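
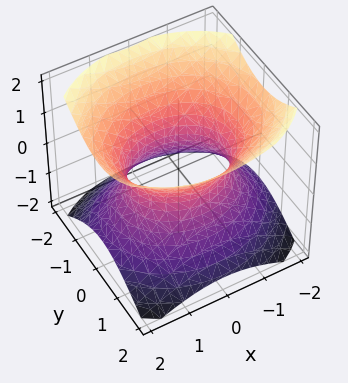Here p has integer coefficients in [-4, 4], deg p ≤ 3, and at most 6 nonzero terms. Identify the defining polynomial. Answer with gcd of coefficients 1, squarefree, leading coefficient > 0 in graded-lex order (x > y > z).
(a) deg p = 2.
(b) Symmetries: it's symmetric under z → −z, forcing even powers of z; it's symmetric under x → −x, forcing even powers of x; mirror symmetry y ↦ −y ⇒ only even powers of y.
(c) Checking where it meets the axes: no z-intercept at any integer in the box; among the integer gridlines, it crosses the y-axis at y ∈ {-1, 1}.
(d) Matching integer coefficients to the picture gives p.

2*x^2 + 3*y^2 - 3*z^2 - 3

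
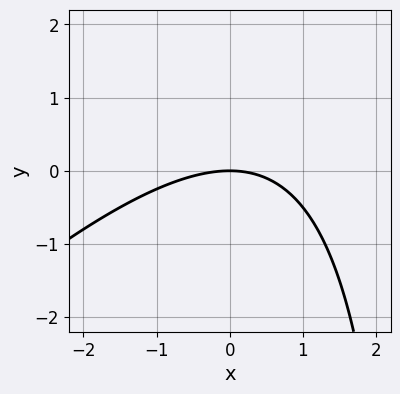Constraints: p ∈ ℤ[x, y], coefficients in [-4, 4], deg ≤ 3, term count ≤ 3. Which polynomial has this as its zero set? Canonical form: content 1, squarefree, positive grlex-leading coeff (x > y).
x^2 - x*y + 3*y

deg p = 2. No degree-1 curve has this shape.
Reading off the gridlines: one x-axis crossing is at x = 0; it meets the y-axis at y = 0 (among the integer gridlines).
Solving for integer coefficients yields p as stated.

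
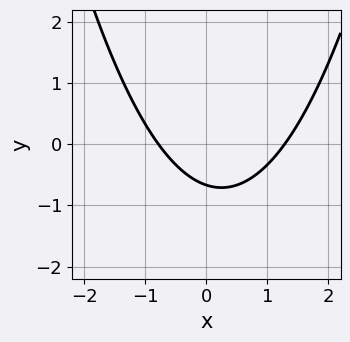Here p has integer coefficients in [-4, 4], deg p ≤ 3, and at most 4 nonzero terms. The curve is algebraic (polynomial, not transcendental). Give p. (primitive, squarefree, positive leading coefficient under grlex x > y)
1. The degree is 2 — no degree-1 curve has this shape.
2. Putting this together gives p.

2*x^2 - x - 3*y - 2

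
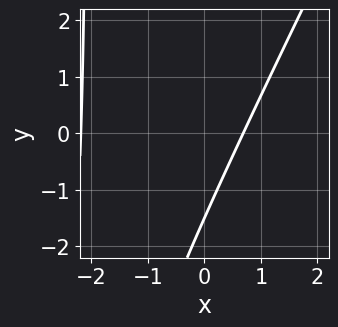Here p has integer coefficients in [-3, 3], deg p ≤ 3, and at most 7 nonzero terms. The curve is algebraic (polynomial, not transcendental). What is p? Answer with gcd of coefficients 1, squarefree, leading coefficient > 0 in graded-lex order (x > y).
2*x^2 - x*y + 3*x - 2*y - 3

The degree is 2 — no degree-1 curve has this shape.
Solving for integer coefficients yields p as stated.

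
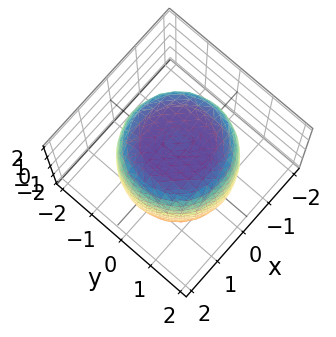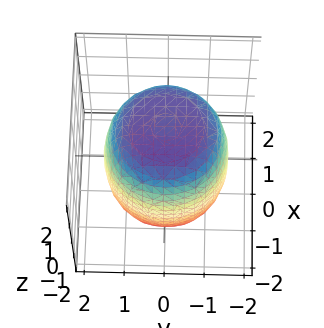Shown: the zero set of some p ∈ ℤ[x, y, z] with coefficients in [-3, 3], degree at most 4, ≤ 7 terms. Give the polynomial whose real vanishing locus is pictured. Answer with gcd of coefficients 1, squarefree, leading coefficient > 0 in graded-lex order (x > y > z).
x^4 + 2*x^2*y^2 + y^4 - x^2 - y^2 + z^2 - 3

(a) deg p = 4. No degree-3 surface has this shape.
(b) By symmetry, the surface is invariant under rotation about z: p = q(x² + y², z).
(c) Against the integer gridlines: a circular section at z = -1 has radius between 1 and 2.
(d) Together with the visible shape, these determine p as stated.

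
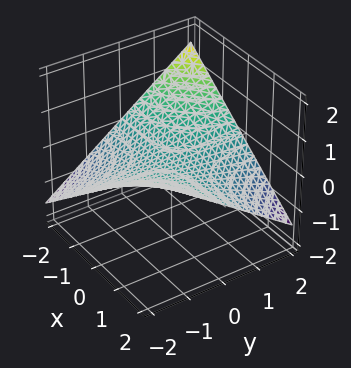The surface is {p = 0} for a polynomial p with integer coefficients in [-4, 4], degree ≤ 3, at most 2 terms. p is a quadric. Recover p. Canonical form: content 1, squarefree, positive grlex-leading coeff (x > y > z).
x*y + 3*z

The degree is 2 — a hyperbolic paraboloid; a quadric.
Against the integer gridlines: the visible y-axis segment lies entirely on the surface; it crosses the z-axis at the gridline z = 0; every point of the x-axis in the box is on the surface.
These observations pin down the coefficients.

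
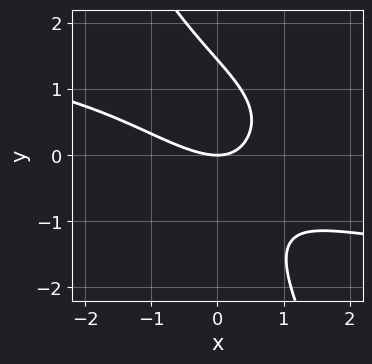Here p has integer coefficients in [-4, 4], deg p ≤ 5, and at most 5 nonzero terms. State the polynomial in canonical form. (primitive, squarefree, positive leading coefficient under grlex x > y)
2*x*y^3 + y^4 + 2*x^2 + 3*x*y - 3*y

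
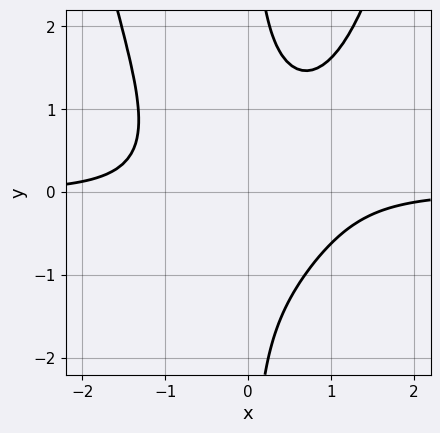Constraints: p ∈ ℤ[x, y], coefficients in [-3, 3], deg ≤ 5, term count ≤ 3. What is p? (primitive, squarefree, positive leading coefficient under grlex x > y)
x^3*y - x*y^2 + 1

(a) deg p = 4. No degree-3 curve has this shape.
(b) Reading off the gridlines: no x-intercept at any integer in the box; the curve avoids every integer y-axis point in the box.
(c) The integer polynomial consistent with all of this is the stated p.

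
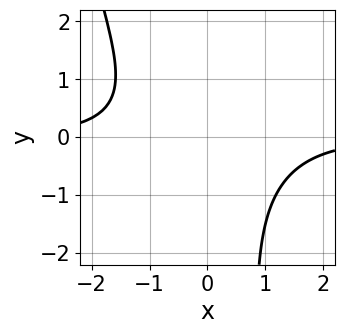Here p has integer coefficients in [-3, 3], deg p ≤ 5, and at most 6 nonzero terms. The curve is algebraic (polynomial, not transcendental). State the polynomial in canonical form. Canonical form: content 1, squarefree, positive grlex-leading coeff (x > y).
deg p = 4. The shape is more complex than any degree-3 curve.
Against the integer gridlines: it misses every integer gridline on the x-axis; the curve avoids every integer y-axis point in the box.
These observations pin down the coefficients.

x^3*y - x*y^2 + x*y + y^2 + 3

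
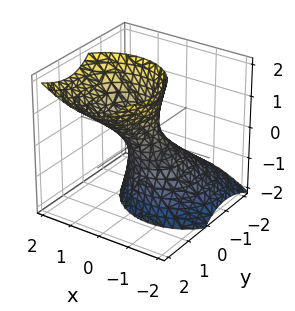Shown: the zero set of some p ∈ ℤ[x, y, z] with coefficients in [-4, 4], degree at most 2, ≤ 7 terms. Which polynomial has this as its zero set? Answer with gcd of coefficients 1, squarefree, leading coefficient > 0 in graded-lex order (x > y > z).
(a) The degree is 2 — the shape is more complex than any degree-1 surface.
(b) Reading off the gridlines: it misses every integer gridline on the z-axis.
(c) These observations pin down the coefficients.

3*x^2 - 2*x*z + 3*y^2 - 3*y*z - z^2 - 1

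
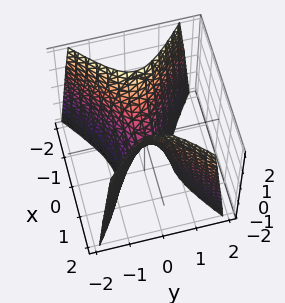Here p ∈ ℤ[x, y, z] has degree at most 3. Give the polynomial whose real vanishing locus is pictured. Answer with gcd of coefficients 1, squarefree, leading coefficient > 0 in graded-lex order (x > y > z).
1. The degree is 2 — a saddle surface; a quadric.
2. Symmetries: it's symmetric under x → −x, forcing even powers of x; it's symmetric under y → −y, forcing even powers of y.
3. From the axis intercepts and sections: it meets the y-axis at y = 0 (among the integer gridlines); it meets the z-axis at z = 0 (among the integer gridlines); it meets the x-axis at x = 0 (among the integer gridlines).
4. Putting this together gives p.

2*x^2 - 3*y^2 - z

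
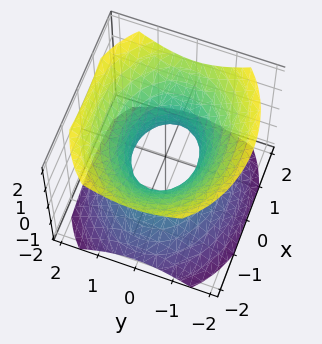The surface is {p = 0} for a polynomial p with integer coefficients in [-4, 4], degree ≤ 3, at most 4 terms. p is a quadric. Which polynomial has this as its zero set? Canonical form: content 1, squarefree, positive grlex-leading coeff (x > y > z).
First, the degree is 2 — an hourglass — one-sheet hyperboloid; a quadric.
Then, symmetries: the x ↦ −x reflection is a symmetry, so x appears only in even powers; the y ↦ −y reflection is a symmetry, so y appears only in even powers; the z ↦ −z reflection is a symmetry, so z appears only in even powers.
Next, observable constraints: the x-axis gridline crossings are at x ∈ {-1, 1}; no z-intercept at any integer in the box.
Finally, solving for integer coefficients yields p as stated.

2*x^2 + 3*y^2 - 3*z^2 - 2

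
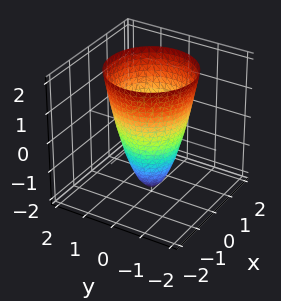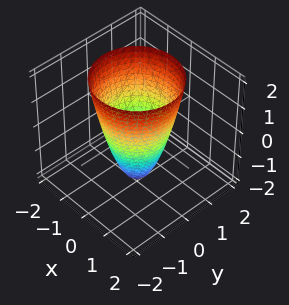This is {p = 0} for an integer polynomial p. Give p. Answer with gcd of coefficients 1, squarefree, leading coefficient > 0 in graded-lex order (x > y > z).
First, degree: no degree-1 surface has this shape, so deg p = 2.
Then, symmetries: rotational symmetry about the z-axis ⇒ p depends on x, y only through x² + y².
Next, reading off the gridlines: the y-axis gridline crossings are at y ∈ {-1, 1}; the x-axis gridline crossings are at x ∈ {-1, 1}.
Finally, matching integer coefficients to the picture gives p. Check: (0, 0, -2) on the z-axis lies on the surface, and p(0, 0, -2) = 0. ✓

2*x^2 + 2*y^2 - z - 2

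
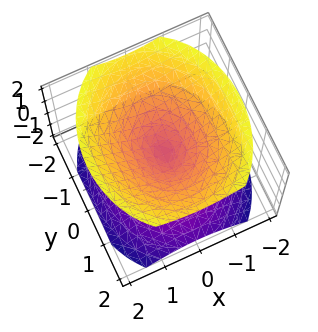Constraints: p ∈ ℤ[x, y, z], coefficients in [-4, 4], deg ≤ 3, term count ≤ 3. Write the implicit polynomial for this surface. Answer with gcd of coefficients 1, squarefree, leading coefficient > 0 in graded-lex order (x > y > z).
1. There are 2 components.
2. Degree: a double cone through the origin; a quadric, so deg p = 2.
3. Symmetries: the y ↦ −y reflection is a symmetry, so y appears only in even powers; mirror symmetry x ↦ −x ⇒ only even powers of x; mirror symmetry z ↦ −z ⇒ only even powers of z.
4. Checking where it meets the axes: it meets the x-axis at x = 0 (among the integer gridlines); one z-axis crossing is at z = 0.
5. Fitting integer coefficients to these (and the overall shape) gives p.

3*x^2 + 2*y^2 - 3*z^2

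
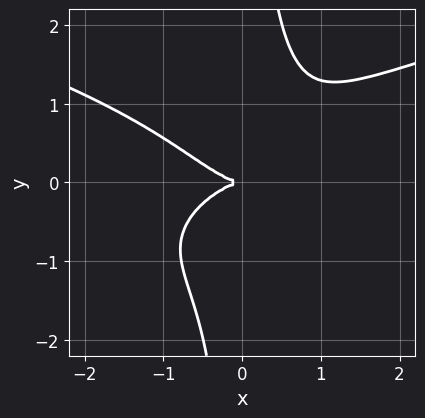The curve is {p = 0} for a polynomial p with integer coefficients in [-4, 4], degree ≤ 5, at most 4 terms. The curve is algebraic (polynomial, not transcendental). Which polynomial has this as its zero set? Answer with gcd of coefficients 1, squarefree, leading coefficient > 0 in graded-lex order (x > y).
First, degree: no degree-3 curve has this shape, so deg p = 4.
Next, checking where it meets the axes: one y-axis crossing is at y = 0; it meets the x-axis at x = 0 (among the integer gridlines).
Finally, fitting integer coefficients to these (and the overall shape) gives p.

2*x*y^3 - x^3 - 2*y^2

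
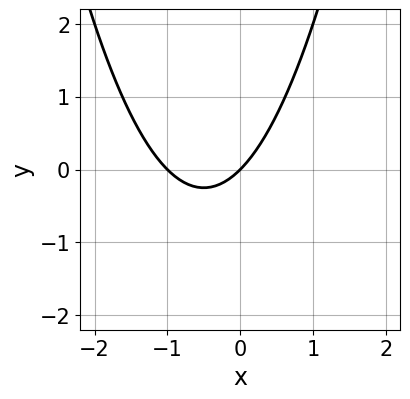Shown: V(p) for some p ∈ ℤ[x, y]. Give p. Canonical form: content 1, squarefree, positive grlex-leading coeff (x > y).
1. The degree is 2 — a generic line meets the curve in up to 2 points.
2. Checking where it meets the axes: the x-axis gridline crossings are at x ∈ {-1, 0}; one y-axis crossing is at y = 0.
3. Together with the visible shape, these determine p as stated.

x^2 + x - y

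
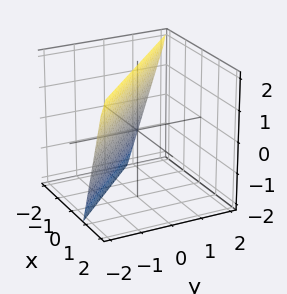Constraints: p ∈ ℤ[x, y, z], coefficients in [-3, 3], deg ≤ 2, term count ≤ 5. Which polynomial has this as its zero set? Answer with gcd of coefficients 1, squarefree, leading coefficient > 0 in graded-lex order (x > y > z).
3*x + 3*y - z + 2

First, deg p = 1. Every cross-section is a straight line — this is a plane.
Then, observable constraints: it crosses the z-axis at the gridline z = 2.
Finally, together with the visible shape, these determine p as stated.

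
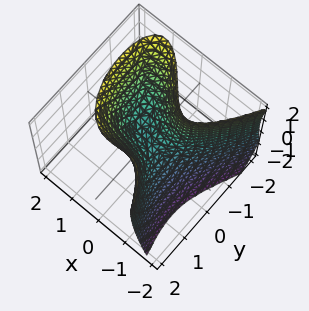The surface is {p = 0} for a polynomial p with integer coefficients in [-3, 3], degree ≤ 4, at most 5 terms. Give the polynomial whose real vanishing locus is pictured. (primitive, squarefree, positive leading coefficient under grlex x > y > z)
1. The degree is 3 — no degree-2 surface has this shape.
2. Reading off the gridlines: it meets the x-axis at x = 0 (among the integer gridlines); it meets the z-axis at z = 0 (among the integer gridlines).
3. Fitting integer coefficients to these (and the overall shape) gives p.

3*x^3 - x*z^2 + 3*x*y + 3*y^2 - 2*z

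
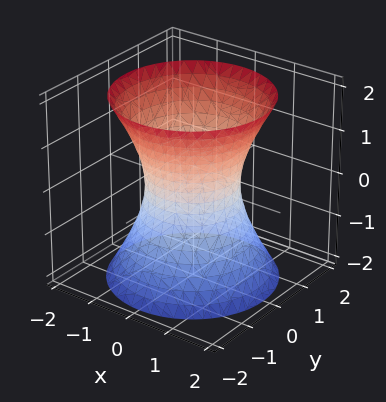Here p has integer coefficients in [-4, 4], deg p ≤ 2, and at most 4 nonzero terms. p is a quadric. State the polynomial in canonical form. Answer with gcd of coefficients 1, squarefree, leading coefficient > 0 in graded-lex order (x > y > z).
1. Degree: an hourglass — one-sheet hyperboloid; a quadric, so deg p = 2.
2. Symmetries: it's symmetric under z → −z, forcing even powers of z; the surface is invariant under rotation about z: p = q(x² + y², z).
3. From the axis intercepts and sections: a circular section at z = -1 has radius between 1 and 2; among the integer gridlines, it crosses the x-axis at x ∈ {-1, 1}.
4. Matching integer coefficients to the picture gives p. Check: (0, 1, 0) on the y-axis lies on the surface, and p(0, 1, 0) = 0. ✓

2*x^2 + 2*y^2 - z^2 - 2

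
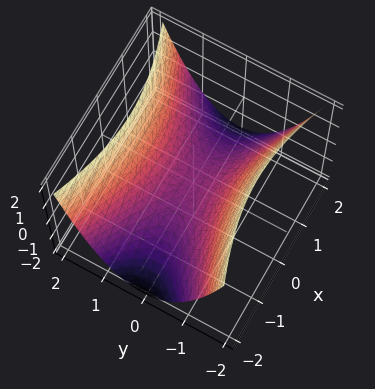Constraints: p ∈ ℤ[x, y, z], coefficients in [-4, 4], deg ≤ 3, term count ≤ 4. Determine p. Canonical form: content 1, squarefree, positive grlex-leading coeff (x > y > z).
First, the degree is 2 — a saddle surface; a quadric.
Next, symmetries: it's symmetric under y → −y, forcing even powers of y; it's symmetric under x → −x, forcing even powers of x.
Next, against the integer gridlines: one x-axis crossing is at x = 0; it crosses the z-axis at the gridline z = 0; it crosses the y-axis at the gridline y = 0.
Finally, these observations pin down the coefficients.

x^2 - 3*y^2 + 3*z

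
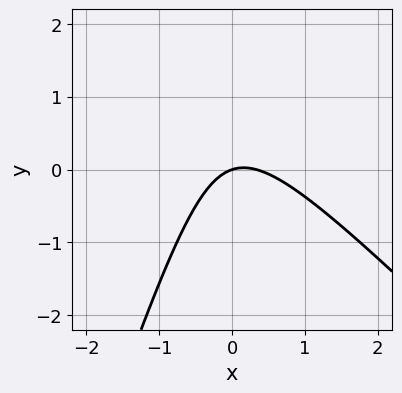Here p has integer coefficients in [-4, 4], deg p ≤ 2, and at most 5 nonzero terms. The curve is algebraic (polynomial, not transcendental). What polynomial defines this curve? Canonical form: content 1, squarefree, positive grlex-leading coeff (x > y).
Degree: no degree-1 curve has this shape, so deg p = 2.
Against the integer gridlines: one x-axis crossing is at x = 0; it meets the y-axis at y = 0 (among the integer gridlines).
The integer polynomial consistent with all of this is the stated p.

3*x^2 + 2*x*y - y^2 - x + 3*y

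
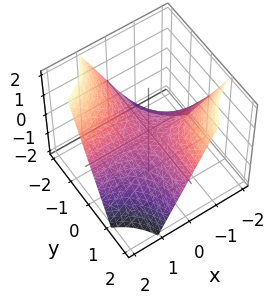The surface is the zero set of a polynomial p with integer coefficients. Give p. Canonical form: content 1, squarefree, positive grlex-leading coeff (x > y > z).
x*y + z

deg p = 2. A hyperbolic paraboloid; a quadric.
Observable constraints: it meets the z-axis at z = 0 (among the integer gridlines); every point of the x-axis in the box is on the surface.
Matching integer coefficients to the picture gives p. Check: (0, 1, 0) on the y-axis lies on the surface, and p(0, 1, 0) = 0. ✓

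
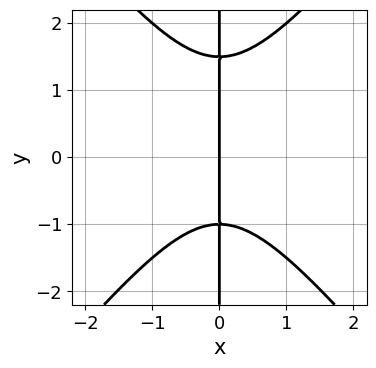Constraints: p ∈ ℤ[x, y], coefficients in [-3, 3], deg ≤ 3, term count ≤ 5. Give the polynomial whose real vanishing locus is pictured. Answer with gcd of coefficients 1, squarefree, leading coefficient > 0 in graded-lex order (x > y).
(a) deg p = 3. The shape is more complex than any degree-2 curve.
(b) Reading off the gridlines: it meets the x-axis at x = 0 (among the integer gridlines); the visible y-axis segment lies entirely on the curve.
(c) Putting this together gives p.

3*x^3 - 2*x*y^2 + x*y + 3*x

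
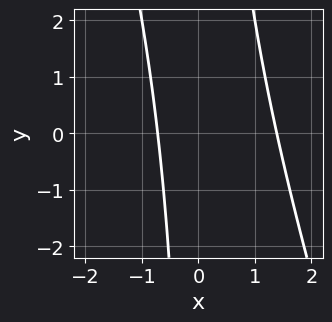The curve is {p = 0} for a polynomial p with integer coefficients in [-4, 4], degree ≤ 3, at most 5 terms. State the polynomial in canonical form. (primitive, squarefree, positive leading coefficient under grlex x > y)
1. The degree is 2 — a generic line meets the curve in up to 2 points.
2. Observable constraints: the curve avoids every integer y-axis point in the box.
3. Solving for integer coefficients yields p as stated.

3*x^2 + x*y - 2*x - 3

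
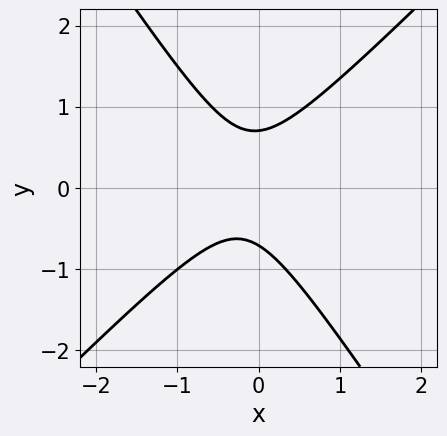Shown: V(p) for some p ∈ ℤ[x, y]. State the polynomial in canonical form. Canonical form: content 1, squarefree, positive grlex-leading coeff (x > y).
First, the degree is 2 — no degree-1 curve has this shape.
Then, from the axis intercepts and sections: the curve avoids every integer x-axis point in the box.
Finally, these observations pin down the coefficients.

3*x^2 - x*y - 2*y^2 + x + 1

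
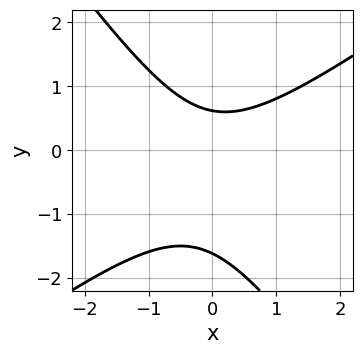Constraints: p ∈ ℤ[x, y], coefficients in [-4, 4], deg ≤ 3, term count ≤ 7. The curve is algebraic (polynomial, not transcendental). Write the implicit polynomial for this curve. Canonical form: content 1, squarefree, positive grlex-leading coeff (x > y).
3*x^2 - 2*x*y - 3*y^2 - 3*y + 3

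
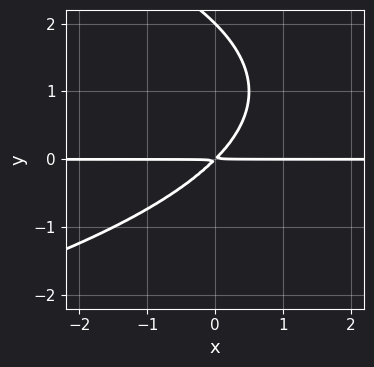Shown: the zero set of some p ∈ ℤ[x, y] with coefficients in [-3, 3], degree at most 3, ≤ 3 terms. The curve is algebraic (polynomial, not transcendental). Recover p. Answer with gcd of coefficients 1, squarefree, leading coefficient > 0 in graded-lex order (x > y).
First, degree: the shape is more complex than any degree-2 curve, so deg p = 3.
Next, from the visible intercepts: it crosses the y-axis at the gridline y = 2; every point of the x-axis in the box is on the curve.
Finally, matching integer coefficients to the picture gives p.

y^3 + 2*x*y - 2*y^2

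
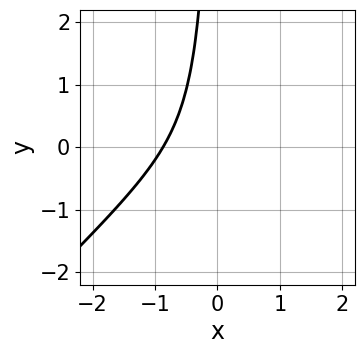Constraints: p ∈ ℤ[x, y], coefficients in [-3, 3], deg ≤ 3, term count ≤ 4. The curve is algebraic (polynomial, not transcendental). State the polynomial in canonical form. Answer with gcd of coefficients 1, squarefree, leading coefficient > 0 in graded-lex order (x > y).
First, degree: a generic line meets the curve in up to 3 points, so deg p = 3.
Then, from the visible intercepts: the curve avoids every integer y-axis point in the box.
Finally, putting this together gives p.

3*x^3 - 3*x^2*y + 2*x*y + 2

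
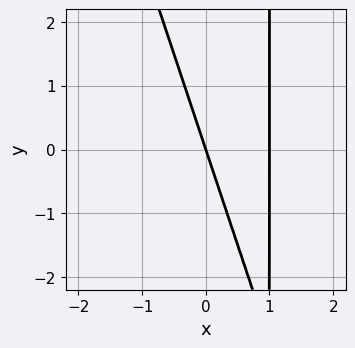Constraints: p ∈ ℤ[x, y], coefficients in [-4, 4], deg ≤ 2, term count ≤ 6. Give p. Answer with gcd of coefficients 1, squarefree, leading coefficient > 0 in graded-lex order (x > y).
The degree is 2 — no degree-1 curve has this shape.
Against the integer gridlines: it crosses the y-axis at the gridline y = 0; among the integer gridlines, it crosses the x-axis at x ∈ {0, 1}.
Matching integer coefficients to the picture gives p.

3*x^2 + x*y - 3*x - y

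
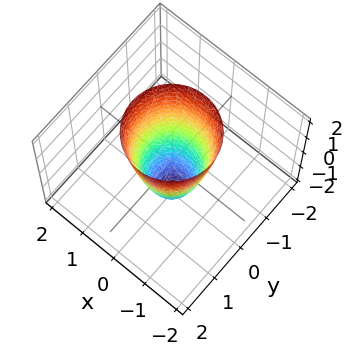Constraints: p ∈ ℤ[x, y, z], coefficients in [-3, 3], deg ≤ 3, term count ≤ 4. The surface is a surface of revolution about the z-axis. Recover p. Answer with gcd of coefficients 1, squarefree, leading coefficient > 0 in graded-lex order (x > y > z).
3*x^2 + 3*y^2 - z - 2

(a) The degree is 2 — the shape is more complex than any degree-1 surface.
(b) Symmetry: the z-axis is an axis of rotation, so x and y enter only as x² + y².
(c) Against the integer gridlines: one z-axis crossing is at z = -2; a circular section at z = 1 has radius exactly 1.
(d) Fitting integer coefficients to these (and the overall shape) gives p.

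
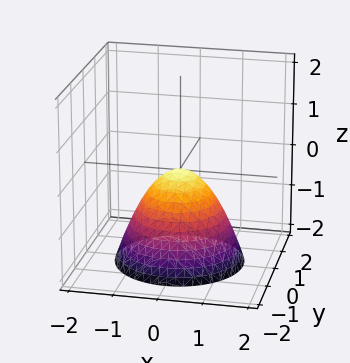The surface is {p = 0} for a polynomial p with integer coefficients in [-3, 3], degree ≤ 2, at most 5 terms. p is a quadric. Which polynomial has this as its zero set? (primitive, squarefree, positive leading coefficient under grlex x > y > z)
x^2 + y^2 + z

(a) The degree is 2 — a paraboloid; a quadric.
(b) Symmetries: the z-axis is an axis of rotation, so x and y enter only as x² + y².
(c) Against the integer gridlines: it crosses the x-axis at the gridline x = 0; a circular section at z = -1 has radius exactly 1; it meets the y-axis at y = 0 (among the integer gridlines); one z-axis crossing is at z = 0.
(d) The integer polynomial consistent with all of this is the stated p.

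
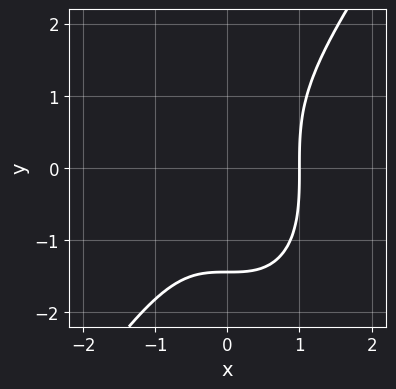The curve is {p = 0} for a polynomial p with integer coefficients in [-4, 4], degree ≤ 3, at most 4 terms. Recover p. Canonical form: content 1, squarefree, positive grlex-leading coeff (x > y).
3*x^3 - y^3 - 3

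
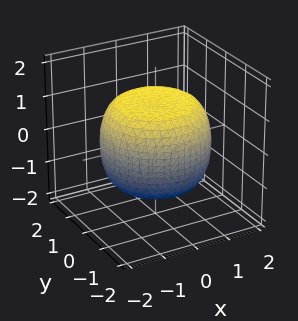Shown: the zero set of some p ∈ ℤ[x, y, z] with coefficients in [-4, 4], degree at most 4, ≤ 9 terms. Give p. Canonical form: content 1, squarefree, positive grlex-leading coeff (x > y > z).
1. deg p = 4. The shape is more complex than any degree-3 surface.
2. Symmetries: rotational symmetry about the z-axis ⇒ p depends on x, y only through x² + y².
3. Against the integer gridlines: a circular section at z = 0 has radius between 1 and 2.
4. The integer polynomial consistent with all of this is the stated p.

x^4 + 2*x^2*y^2 + y^4 - x^2 - y^2 + 2*z^2 - 3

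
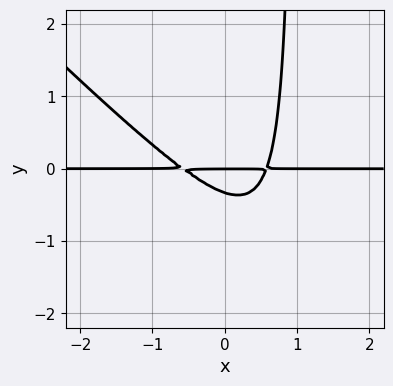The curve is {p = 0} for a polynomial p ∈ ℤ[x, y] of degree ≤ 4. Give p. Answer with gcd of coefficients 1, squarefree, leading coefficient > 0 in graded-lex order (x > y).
3*x^2*y + 3*x*y^2 - 3*y^2 - y

First, degree: the shape is more complex than any degree-2 curve, so deg p = 3.
Next, reading off the gridlines: every point of the x-axis in the box is on the curve; it crosses the y-axis at the gridline y = 0.
Finally, matching integer coefficients to the picture gives p.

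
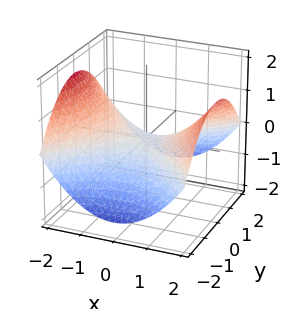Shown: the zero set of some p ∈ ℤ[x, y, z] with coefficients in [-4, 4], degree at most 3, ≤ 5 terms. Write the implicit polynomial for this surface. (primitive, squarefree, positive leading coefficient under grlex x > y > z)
x^2 - y^2 - 3*z

(a) deg p = 2. A hyperbolic paraboloid; a quadric.
(b) Symmetries: mirror symmetry x ↦ −x ⇒ only even powers of x; the y ↦ −y reflection is a symmetry, so y appears only in even powers.
(c) From the visible intercepts: it meets the x-axis at x = 0 (among the integer gridlines); it crosses the z-axis at the gridline z = 0; it meets the y-axis at y = 0 (among the integer gridlines).
(d) The integer polynomial consistent with all of this is the stated p.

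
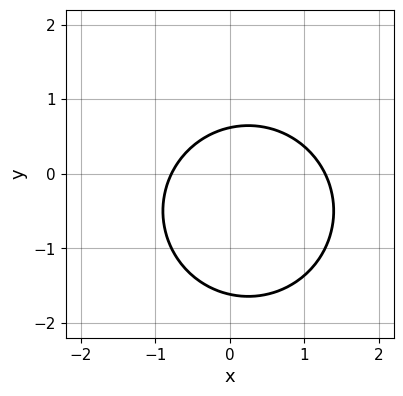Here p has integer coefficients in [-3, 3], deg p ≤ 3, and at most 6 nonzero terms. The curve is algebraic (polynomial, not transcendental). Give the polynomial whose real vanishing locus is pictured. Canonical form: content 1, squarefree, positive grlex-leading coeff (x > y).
2*x^2 + 2*y^2 - x + 2*y - 2

(a) The degree is 2 — the shape is more complex than any degree-1 curve.
(b) Putting this together gives p.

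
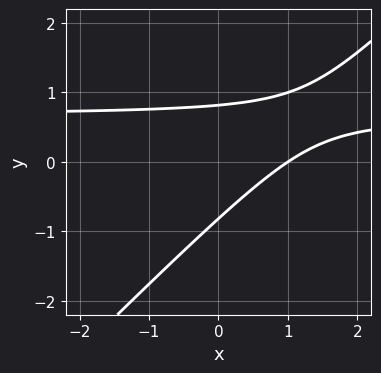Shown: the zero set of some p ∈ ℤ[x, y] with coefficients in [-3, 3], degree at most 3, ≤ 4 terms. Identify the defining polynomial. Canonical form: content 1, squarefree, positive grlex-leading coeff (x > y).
3*x*y - 3*y^2 - 2*x + 2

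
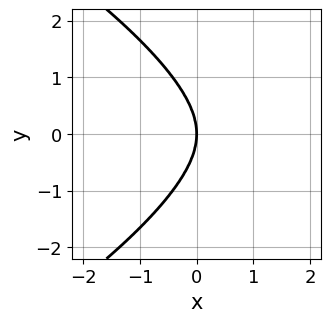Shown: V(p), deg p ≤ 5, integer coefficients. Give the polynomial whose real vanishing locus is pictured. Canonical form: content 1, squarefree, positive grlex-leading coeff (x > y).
y^4 + 2*x^3 + 2*x*y^2

deg p = 4.
Symmetries: mirror symmetry y ↦ −y ⇒ only even powers of y.
Against the integer gridlines: it meets the y-axis at y = 0 (among the integer gridlines); it crosses the x-axis at the gridline x = 0.
Matching integer coefficients to the picture gives p.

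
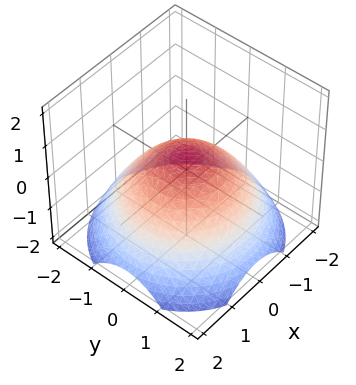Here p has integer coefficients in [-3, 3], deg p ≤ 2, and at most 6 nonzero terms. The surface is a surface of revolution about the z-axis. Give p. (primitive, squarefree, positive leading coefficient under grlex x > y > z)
1. Degree: the shape is more complex than any degree-1 surface, so deg p = 2.
2. Symmetries: rotational symmetry about the z-axis ⇒ p depends on x, y only through x² + y².
3. Reading off the gridlines: the x-axis gridline crossings are at x ∈ {-1, 1}; a circular section at z = 0 has radius exactly 1; the y-axis gridline crossings are at y ∈ {-1, 1}.
4. Putting this together gives p.

x^2 + y^2 + 2*z - 1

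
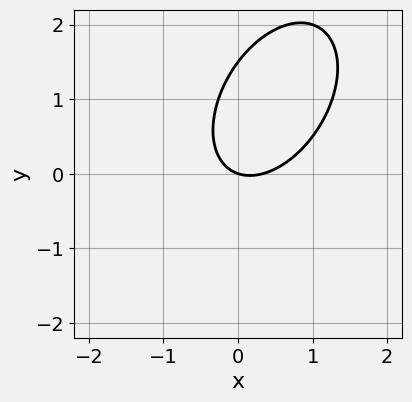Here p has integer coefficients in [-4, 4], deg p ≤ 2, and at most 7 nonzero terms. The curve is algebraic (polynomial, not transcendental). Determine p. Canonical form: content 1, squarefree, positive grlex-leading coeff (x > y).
(a) Degree: the shape is more complex than any degree-1 curve, so deg p = 2.
(b) From the visible intercepts: one x-axis crossing is at x = 0; one y-axis crossing is at y = 0.
(c) Assembling these constraints gives the stated polynomial.

3*x^2 - 2*x*y + 2*y^2 - x - 3*y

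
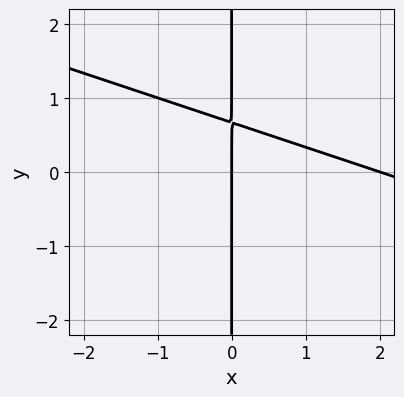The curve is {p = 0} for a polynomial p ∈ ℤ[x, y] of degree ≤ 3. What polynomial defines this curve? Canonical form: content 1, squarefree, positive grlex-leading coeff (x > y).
The degree is 2 — no degree-1 curve has this shape.
Against the integer gridlines: the x-axis gridline crossings are at x ∈ {0, 2}; the visible y-axis segment lies entirely on the curve.
Assembling these constraints gives the stated polynomial.

x^2 + 3*x*y - 2*x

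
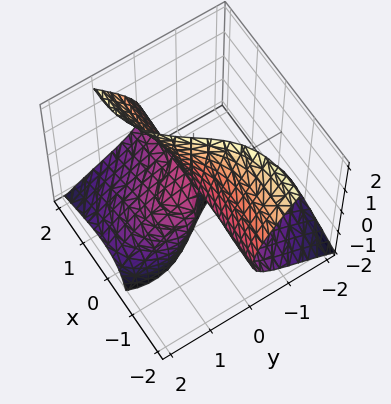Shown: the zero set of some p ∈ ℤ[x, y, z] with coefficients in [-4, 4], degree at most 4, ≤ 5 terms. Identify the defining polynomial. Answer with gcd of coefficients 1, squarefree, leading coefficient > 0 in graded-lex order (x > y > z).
1. deg p = 3.
2. From the axis intercepts and sections: every point of the z-axis in the box is on the surface; the visible x-axis segment lies entirely on the surface; it crosses the y-axis at the gridline y = 0.
3. Fitting integer coefficients to these (and the overall shape) gives p.

2*x^2*y - 2*x*z^2 + y^3 + 3*y*z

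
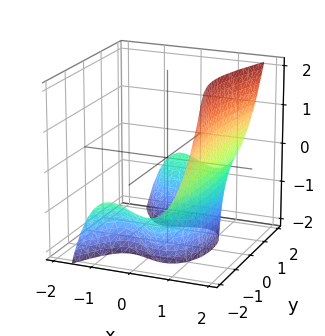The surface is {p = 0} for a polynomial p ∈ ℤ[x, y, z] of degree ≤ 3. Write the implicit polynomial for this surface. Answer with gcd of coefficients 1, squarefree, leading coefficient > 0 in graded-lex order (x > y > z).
First, degree: no degree-2 surface has this shape, so deg p = 3.
Then, checking where it meets the axes: no y-intercept at any integer in the box; it misses every integer gridline on the z-axis.
Finally, the integer polynomial consistent with all of this is the stated p.

3*x^3 - y^2*z - 2*x - 3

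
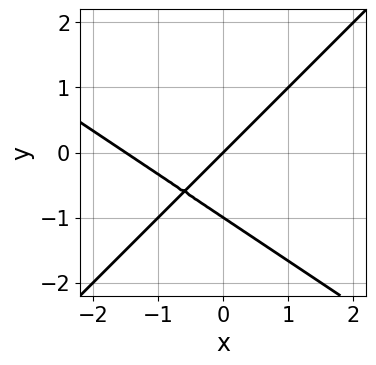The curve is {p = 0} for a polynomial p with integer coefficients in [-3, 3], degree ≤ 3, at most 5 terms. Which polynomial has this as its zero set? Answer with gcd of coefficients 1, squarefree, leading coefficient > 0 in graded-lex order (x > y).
deg p = 2. No degree-1 curve has this shape.
From the axis intercepts and sections: one x-axis crossing is at x = 0; among the integer gridlines, it crosses the y-axis at y ∈ {-1, 0}.
These observations pin down the coefficients.

2*x^2 + x*y - 3*y^2 + 3*x - 3*y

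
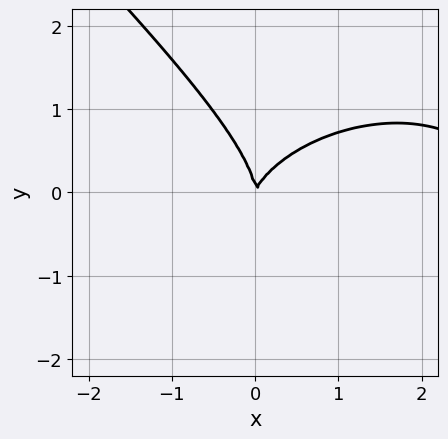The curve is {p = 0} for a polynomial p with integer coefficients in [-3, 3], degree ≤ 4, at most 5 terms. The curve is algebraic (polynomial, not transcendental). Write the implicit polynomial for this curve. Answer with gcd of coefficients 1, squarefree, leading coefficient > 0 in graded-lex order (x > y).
First, the degree is 3 — a generic line meets the curve in up to 3 points.
Then, from the visible intercepts: it meets the x-axis at x = 0 (among the integer gridlines); one y-axis crossing is at y = 0.
Finally, matching integer coefficients to the picture gives p.

x^3 + x*y^2 + 2*y^3 - 3*x^2 + x*y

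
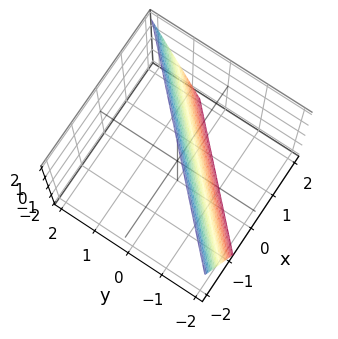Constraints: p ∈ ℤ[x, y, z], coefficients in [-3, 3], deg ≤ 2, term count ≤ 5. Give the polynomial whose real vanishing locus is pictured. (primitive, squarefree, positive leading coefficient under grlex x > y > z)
First, deg p = 1. The surface is flat (a plane).
Then, checking where it meets the axes: it meets the z-axis at z = 2 (among the integer gridlines).
Finally, solving for integer coefficients yields p as stated.

3*x - 3*y + z - 2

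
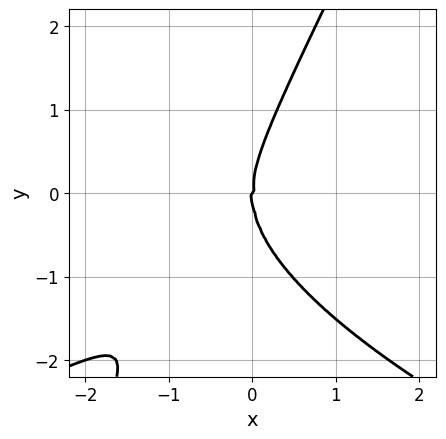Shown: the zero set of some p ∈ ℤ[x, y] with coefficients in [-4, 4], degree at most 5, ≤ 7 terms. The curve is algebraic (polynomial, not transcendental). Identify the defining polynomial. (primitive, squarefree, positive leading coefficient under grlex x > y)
First, deg p = 4.
Next, reading off the gridlines: it crosses the x-axis at the gridline x = 0; one y-axis crossing is at y = 0.
Finally, fitting integer coefficients to these (and the overall shape) gives p.

2*x*y^3 - y^4 + 3*x^3 - 3*x^2*y + 2*x*y^2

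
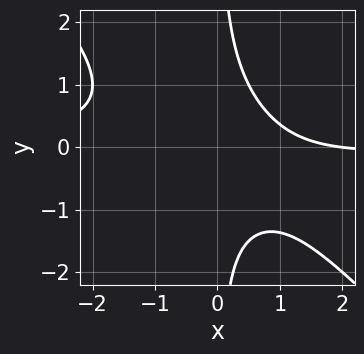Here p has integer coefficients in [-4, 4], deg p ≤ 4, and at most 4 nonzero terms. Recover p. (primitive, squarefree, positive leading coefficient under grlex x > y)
2*x^2*y + 2*x*y^2 + x - 2

Degree: a generic line meets the curve in up to 3 points, so deg p = 3.
From the visible intercepts: the curve avoids every integer y-axis point in the box; it meets the x-axis at x = 2 (among the integer gridlines).
Matching integer coefficients to the picture gives p.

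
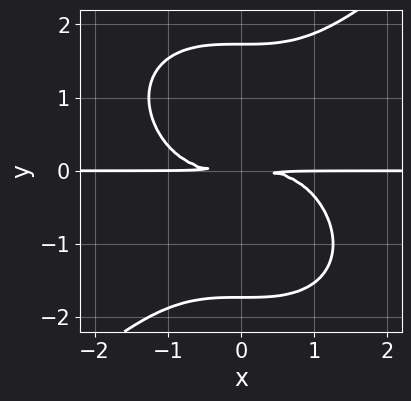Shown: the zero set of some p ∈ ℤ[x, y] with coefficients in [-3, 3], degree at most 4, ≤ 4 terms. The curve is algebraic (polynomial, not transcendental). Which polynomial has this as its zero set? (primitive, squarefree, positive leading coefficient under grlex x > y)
x^3*y - y^4 + 3*y^2

1. Degree: no degree-3 curve has this shape, so deg p = 4.
2. Reading off the gridlines: the visible x-axis segment lies entirely on the curve.
3. Assembling these constraints gives the stated polynomial.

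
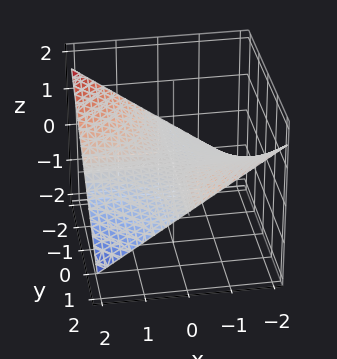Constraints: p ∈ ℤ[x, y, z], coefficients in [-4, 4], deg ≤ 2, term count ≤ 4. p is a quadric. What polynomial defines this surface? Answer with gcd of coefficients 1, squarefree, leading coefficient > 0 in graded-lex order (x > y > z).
deg p = 2. A saddle surface; a quadric.
From the axis intercepts and sections: every point of the y-axis in the box is on the surface; it crosses the z-axis at the gridline z = 0; every point of the x-axis in the box is on the surface.
The integer polynomial consistent with all of this is the stated p.

x*y + 3*z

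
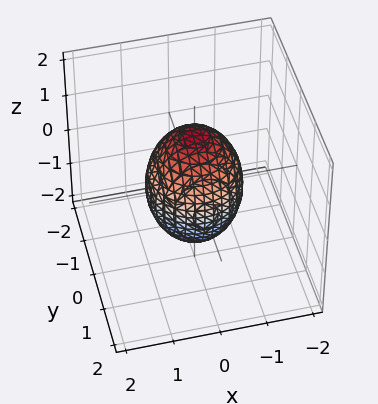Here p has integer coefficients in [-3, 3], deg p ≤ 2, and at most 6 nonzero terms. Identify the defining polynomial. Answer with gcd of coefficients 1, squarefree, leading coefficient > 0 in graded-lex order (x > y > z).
2*x^2 + 2*y^2 + z^2 - 2

deg p = 2. A closed, bounded, convex surface; a quadric.
Symmetries: mirror symmetry z ↦ −z ⇒ only even powers of z; rotational symmetry about the z-axis ⇒ p depends on x, y only through x² + y².
Against the integer gridlines: among the integer gridlines, it crosses the y-axis at y ∈ {-1, 1}; a circular section at z = 0 has radius exactly 1; among the integer gridlines, it crosses the x-axis at x ∈ {-1, 1}.
The integer polynomial consistent with all of this is the stated p.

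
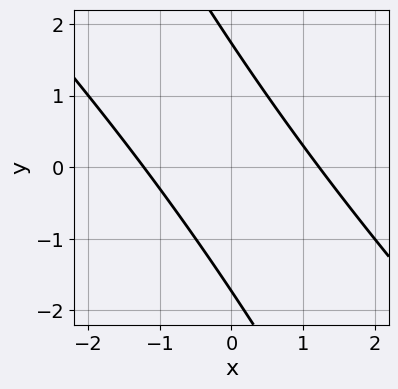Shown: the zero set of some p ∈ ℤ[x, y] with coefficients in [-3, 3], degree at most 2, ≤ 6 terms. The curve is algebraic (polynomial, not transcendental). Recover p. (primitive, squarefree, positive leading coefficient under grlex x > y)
deg p = 2. The shape is more complex than any degree-1 curve.
The integer polynomial consistent with all of this is the stated p.

2*x^2 + 3*x*y + y^2 - 3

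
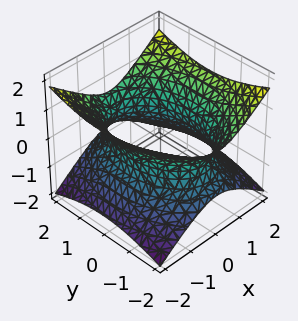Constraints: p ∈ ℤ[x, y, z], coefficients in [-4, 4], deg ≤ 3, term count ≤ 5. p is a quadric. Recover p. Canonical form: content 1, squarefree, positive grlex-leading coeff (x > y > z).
deg p = 2.
Symmetries: mirror symmetry z ↦ −z ⇒ only even powers of z; it's symmetric under x → −x, forcing even powers of x; the y ↦ −y reflection is a symmetry, so y appears only in even powers.
Reading off the gridlines: the surface avoids every integer z-axis point in the box.
Solving for integer coefficients yields p as stated.

2*x^2 + y^2 - 3*z^2 - 3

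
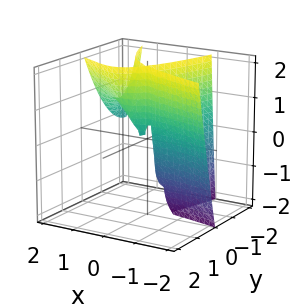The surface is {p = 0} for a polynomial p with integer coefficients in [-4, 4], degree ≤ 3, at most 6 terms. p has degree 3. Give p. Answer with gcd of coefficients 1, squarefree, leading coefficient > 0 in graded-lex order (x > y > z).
x^3 + 3*x^2*y - x^2*z - 2*x*y + 2*y^2

1. The degree is 3 — the shape is more complex than any degree-2 surface.
2. Checking where it meets the axes: it crosses the x-axis at the gridline x = 0; it crosses the y-axis at the gridline y = 0; every point of the z-axis in the box is on the surface.
3. Fitting integer coefficients to these (and the overall shape) gives p.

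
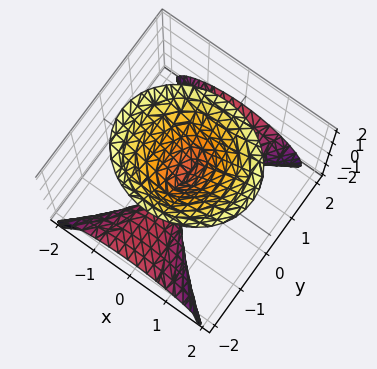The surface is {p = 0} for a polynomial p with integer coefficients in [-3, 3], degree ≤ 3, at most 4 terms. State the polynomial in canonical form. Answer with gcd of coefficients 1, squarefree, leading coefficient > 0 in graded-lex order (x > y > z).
2*y^2*z - z^3 + 3*x^2

(a) There are 3 components. They look like related sheets of one shape, so recover p as a whole.
(b) The degree is 3 — the shape is more complex than any degree-2 surface.
(c) Observable constraints: one x-axis crossing is at x = 0; one z-axis crossing is at z = 0.
(d) Assembling these constraints gives the stated polynomial. Check: (0, -2, 0) on the y-axis lies on the surface, and p(0, -2, 0) = 0. ✓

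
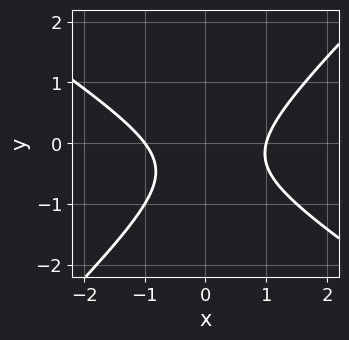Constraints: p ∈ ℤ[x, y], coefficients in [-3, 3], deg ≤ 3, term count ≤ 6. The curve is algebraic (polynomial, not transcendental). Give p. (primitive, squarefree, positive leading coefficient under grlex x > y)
1. The degree is 2 — the shape is more complex than any degree-1 curve.
2. From the visible intercepts: the curve avoids every integer y-axis point in the box; the x-axis gridline crossings are at x ∈ {-1, 1}.
3. Putting this together gives p.

2*x^2 + x*y - 3*y^2 - 2*y - 2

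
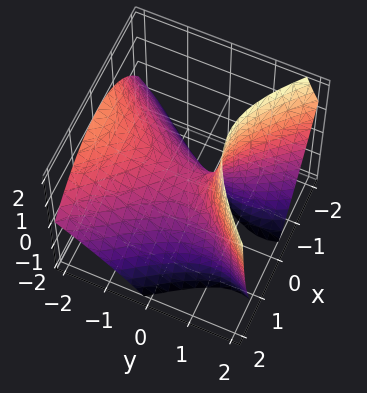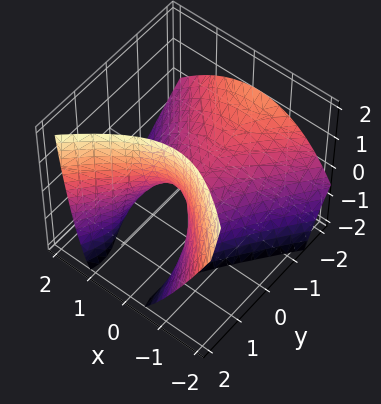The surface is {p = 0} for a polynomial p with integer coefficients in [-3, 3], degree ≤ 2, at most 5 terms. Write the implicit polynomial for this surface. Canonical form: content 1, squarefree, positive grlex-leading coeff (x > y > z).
3*x^2 + x*z - 2*y^2 - 3*y*z + 3*z

1. Degree: the shape is more complex than any degree-1 surface, so deg p = 2.
2. From the axis intercepts and sections: it crosses the y-axis at the gridline y = 0; it crosses the x-axis at the gridline x = 0; one z-axis crossing is at z = 0.
3. Solving for integer coefficients yields p as stated.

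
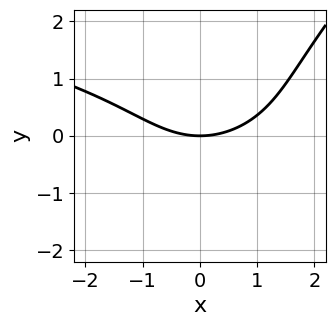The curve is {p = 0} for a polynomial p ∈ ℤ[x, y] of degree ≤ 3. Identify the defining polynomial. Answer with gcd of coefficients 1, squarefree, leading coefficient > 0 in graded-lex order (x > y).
x*y^2 - y^3 + x^2 - 3*y

1. Degree: no degree-2 curve has this shape, so deg p = 3.
2. From the visible intercepts: one y-axis crossing is at y = 0; it crosses the x-axis at the gridline x = 0.
3. These observations pin down the coefficients.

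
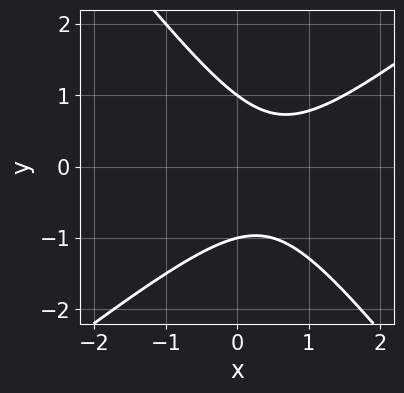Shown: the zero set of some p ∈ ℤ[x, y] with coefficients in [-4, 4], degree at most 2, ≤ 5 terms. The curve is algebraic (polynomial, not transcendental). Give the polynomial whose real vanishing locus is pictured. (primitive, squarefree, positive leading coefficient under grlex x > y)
2*x^2 - x*y - 2*y^2 - 2*x + 2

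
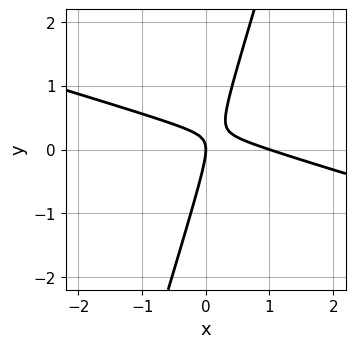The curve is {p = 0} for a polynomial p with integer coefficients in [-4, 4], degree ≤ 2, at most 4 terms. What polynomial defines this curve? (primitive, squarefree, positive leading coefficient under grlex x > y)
(a) The degree is 2 — the shape is more complex than any degree-1 curve.
(b) From the axis intercepts and sections: one y-axis crossing is at y = 0; among the integer gridlines, it crosses the x-axis at x ∈ {0, 1}.
(c) Fitting integer coefficients to these (and the overall shape) gives p.

x^2 + 3*x*y - y^2 - x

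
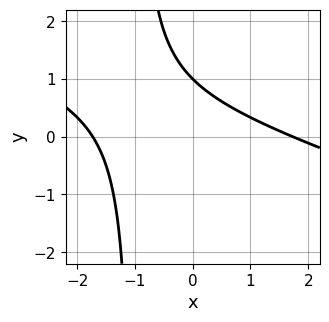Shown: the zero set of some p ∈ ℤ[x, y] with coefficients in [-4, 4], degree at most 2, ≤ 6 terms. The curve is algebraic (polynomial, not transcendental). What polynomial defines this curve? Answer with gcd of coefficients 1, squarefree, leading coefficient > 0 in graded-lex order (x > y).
x^2 + 3*x*y + 3*y - 3

First, degree: a generic line meets the curve in up to 2 points, so deg p = 2.
Then, against the integer gridlines: it meets the y-axis at y = 1 (among the integer gridlines).
Finally, these observations pin down the coefficients.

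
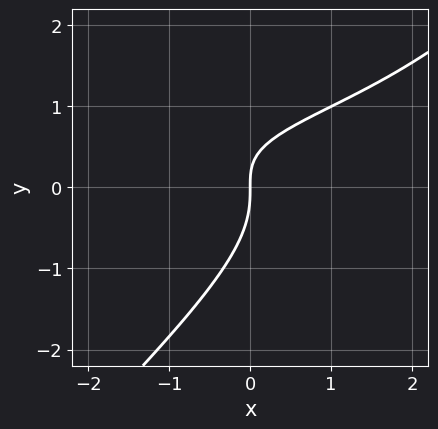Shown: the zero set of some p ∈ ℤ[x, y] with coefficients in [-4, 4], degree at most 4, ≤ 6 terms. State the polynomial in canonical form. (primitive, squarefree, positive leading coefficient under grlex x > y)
x*y^2 - y^3 - x*y + x

1. Degree: the shape is more complex than any degree-2 curve, so deg p = 3.
2. Reading off the gridlines: one x-axis crossing is at x = 0; it crosses the y-axis at the gridline y = 0.
3. Putting this together gives p.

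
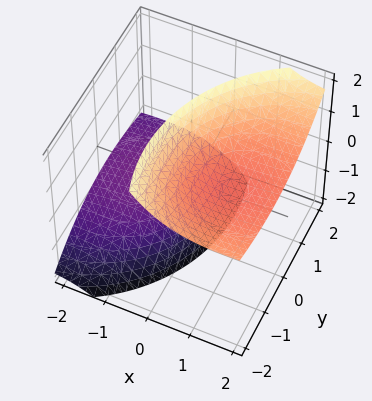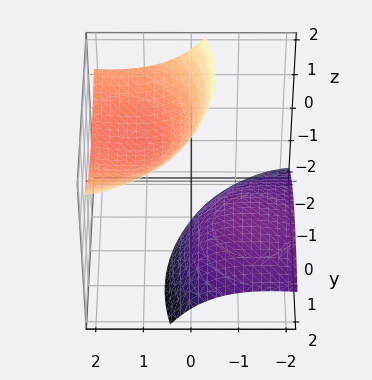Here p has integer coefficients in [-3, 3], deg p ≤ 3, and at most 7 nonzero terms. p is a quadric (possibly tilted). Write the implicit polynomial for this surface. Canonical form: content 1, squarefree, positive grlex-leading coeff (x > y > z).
x^2 - 3*x*z + y^2 + y*z - z^2 + 2

I count 2 distinct pieces.
deg p = 2.
Observable constraints: it misses every integer gridline on the y-axis; the surface avoids every integer x-axis point in the box.
Fitting integer coefficients to these (and the overall shape) gives p.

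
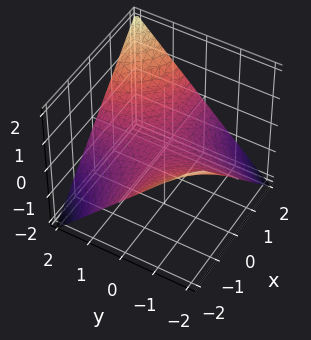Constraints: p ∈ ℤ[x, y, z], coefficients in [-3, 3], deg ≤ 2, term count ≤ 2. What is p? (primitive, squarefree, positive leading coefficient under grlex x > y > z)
x*y - 2*z

The degree is 2 — a saddle surface; a quadric.
Against the integer gridlines: the visible y-axis segment lies entirely on the surface; every point of the x-axis in the box is on the surface; it meets the z-axis at z = 0 (among the integer gridlines).
Together with the visible shape, these determine p as stated.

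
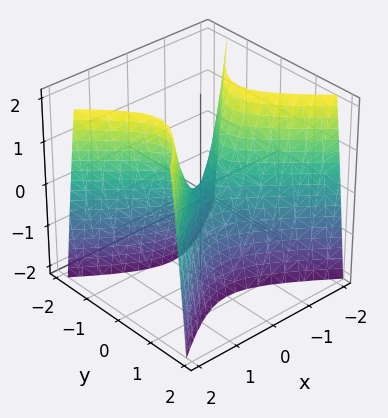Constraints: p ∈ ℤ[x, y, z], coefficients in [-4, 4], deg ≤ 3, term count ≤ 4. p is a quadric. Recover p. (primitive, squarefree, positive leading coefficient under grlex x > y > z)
2*x^2 - 3*y^2 - z

Degree: a saddle surface; a quadric, so deg p = 2.
Symmetries: the y ↦ −y reflection is a symmetry, so y appears only in even powers; the x ↦ −x reflection is a symmetry, so x appears only in even powers.
Against the integer gridlines: it meets the y-axis at y = 0 (among the integer gridlines); one z-axis crossing is at z = 0.
Assembling these constraints gives the stated polynomial.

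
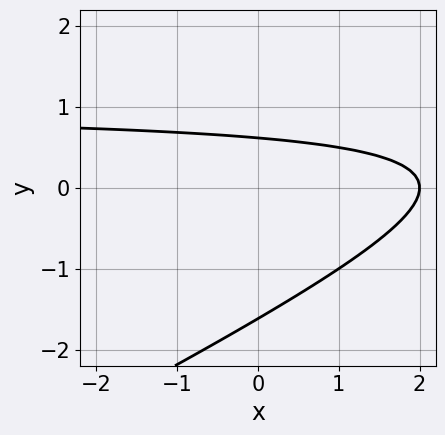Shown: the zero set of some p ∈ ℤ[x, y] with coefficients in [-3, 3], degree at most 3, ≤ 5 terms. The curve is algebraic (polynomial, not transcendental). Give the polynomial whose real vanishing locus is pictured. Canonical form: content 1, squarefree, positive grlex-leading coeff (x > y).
x*y - 2*y^2 - x - 2*y + 2

First, the degree is 2 — a generic line meets the curve in up to 2 points.
Then, against the integer gridlines: it meets the x-axis at x = 2 (among the integer gridlines).
Finally, fitting integer coefficients to these (and the overall shape) gives p.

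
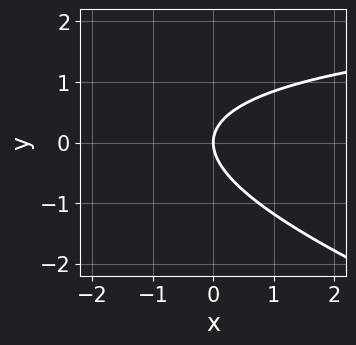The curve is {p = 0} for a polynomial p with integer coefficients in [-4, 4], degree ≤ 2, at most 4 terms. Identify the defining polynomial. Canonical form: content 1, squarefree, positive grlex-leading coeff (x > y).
x*y + 3*y^2 - 3*x

1. The degree is 2 — a generic line meets the curve in up to 2 points.
2. Observable constraints: one y-axis crossing is at y = 0; it meets the x-axis at x = 0 (among the integer gridlines).
3. Assembling these constraints gives the stated polynomial.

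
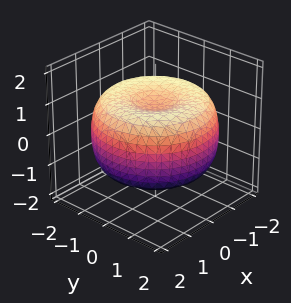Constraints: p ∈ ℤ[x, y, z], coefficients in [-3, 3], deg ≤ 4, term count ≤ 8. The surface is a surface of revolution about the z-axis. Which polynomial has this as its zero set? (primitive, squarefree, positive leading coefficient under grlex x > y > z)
(a) Degree: a generic line meets the surface in up to 4 points, so deg p = 4.
(b) Symmetries: the z-axis is an axis of rotation, so x and y enter only as x² + y².
(c) Checking where it meets the axes: a circular section at z = 1 has radius between 0 and 1.
(d) Assembling these constraints gives the stated polynomial.

x^4 + 2*x^2*y^2 + y^4 - 3*x^2 - 3*y^2 + 3*z^2 - 2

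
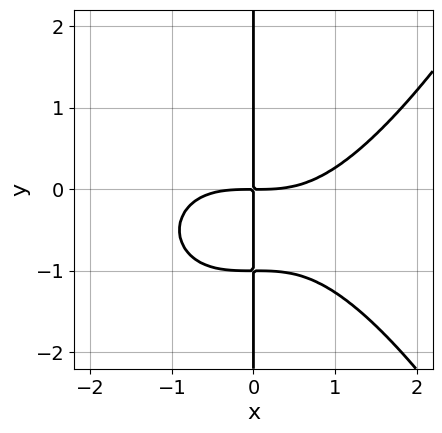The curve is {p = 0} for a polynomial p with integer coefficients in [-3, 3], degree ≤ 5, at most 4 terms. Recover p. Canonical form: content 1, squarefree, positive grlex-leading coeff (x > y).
x^4 - 3*x*y^2 - 3*x*y

1. deg p = 4. A generic line meets the curve in up to 4 points.
2. From the visible intercepts: the visible y-axis segment lies entirely on the curve.
3. Matching integer coefficients to the picture gives p.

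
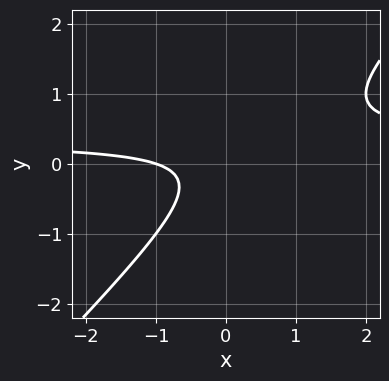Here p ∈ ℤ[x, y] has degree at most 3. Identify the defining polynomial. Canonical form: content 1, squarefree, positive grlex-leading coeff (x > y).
3*x*y - 3*y^2 - x - 1

The degree is 2 — the shape is more complex than any degree-1 curve.
From the axis intercepts and sections: no y-intercept at any integer in the box; it meets the x-axis at x = -1 (among the integer gridlines).
Fitting integer coefficients to these (and the overall shape) gives p.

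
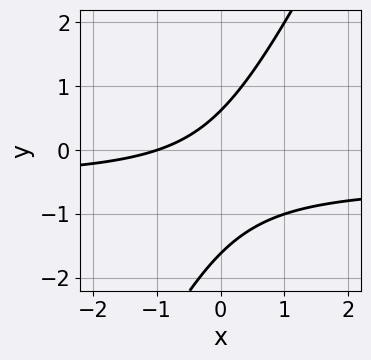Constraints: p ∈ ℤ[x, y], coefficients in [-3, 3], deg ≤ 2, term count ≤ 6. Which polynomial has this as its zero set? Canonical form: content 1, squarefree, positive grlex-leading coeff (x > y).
1. The degree is 2 — a generic line meets the curve in up to 2 points.
2. Against the integer gridlines: it crosses the x-axis at the gridline x = -1.
3. The integer polynomial consistent with all of this is the stated p.

2*x*y - y^2 + x - y + 1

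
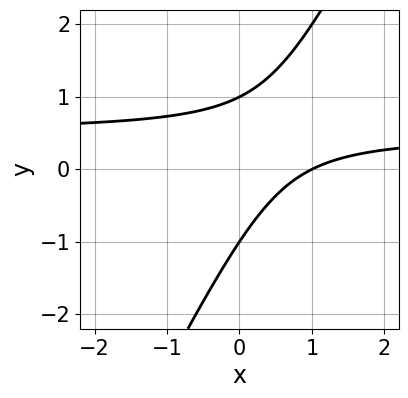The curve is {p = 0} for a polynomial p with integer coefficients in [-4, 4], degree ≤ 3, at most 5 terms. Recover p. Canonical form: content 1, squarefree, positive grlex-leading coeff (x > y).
(a) deg p = 2. No degree-1 curve has this shape.
(b) From the axis intercepts and sections: one x-axis crossing is at x = 1; among the integer gridlines, it crosses the y-axis at y ∈ {-1, 1}.
(c) Together with the visible shape, these determine p as stated.

2*x*y - y^2 - x + 1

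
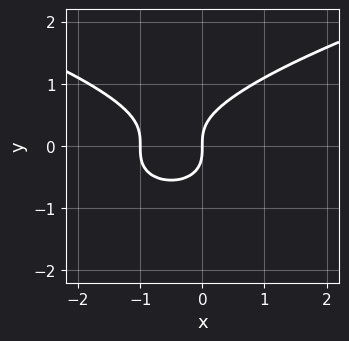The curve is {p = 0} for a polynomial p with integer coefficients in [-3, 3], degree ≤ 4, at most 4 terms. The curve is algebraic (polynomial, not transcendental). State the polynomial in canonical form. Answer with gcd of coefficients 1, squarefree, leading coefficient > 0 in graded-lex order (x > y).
3*y^3 - 2*x^2 - 2*x

1. deg p = 3. A generic line meets the curve in up to 3 points.
2. Checking where it meets the axes: among the integer gridlines, it crosses the x-axis at x ∈ {-1, 0}; one y-axis crossing is at y = 0.
3. Putting this together gives p.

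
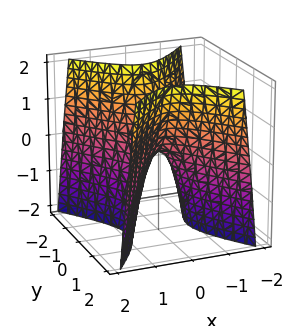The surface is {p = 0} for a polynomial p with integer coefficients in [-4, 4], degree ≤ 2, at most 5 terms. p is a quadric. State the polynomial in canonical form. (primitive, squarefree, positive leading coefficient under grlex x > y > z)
1. Degree: a saddle surface; a quadric, so deg p = 2.
2. Symmetries: the y ↦ −y reflection is a symmetry, so y appears only in even powers; mirror symmetry x ↦ −x ⇒ only even powers of x.
3. From the visible intercepts: it meets the y-axis at y = 0 (among the integer gridlines); it crosses the x-axis at the gridline x = 0; it crosses the z-axis at the gridline z = 0.
4. Together with the visible shape, these determine p as stated.

3*x^2 - 2*y^2 + z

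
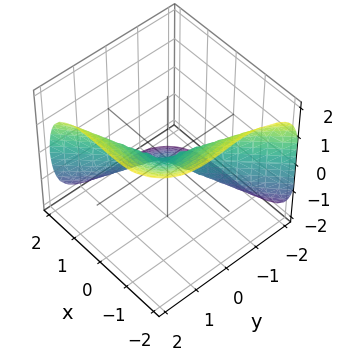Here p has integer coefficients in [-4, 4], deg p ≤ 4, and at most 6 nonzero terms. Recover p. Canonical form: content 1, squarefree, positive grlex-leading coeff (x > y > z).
3*x^3 - 3*y^3 + 3*z^3 + y*z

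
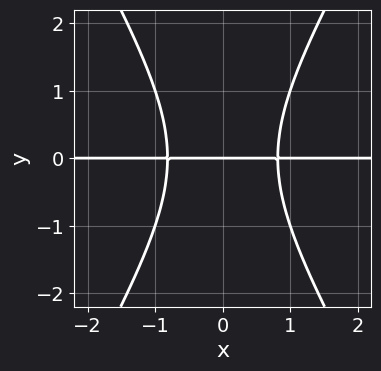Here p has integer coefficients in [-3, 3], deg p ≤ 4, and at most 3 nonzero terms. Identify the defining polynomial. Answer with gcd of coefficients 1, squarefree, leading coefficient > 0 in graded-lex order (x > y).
3*x^2*y - y^3 - 2*y

Degree: a generic line meets the curve in up to 3 points, so deg p = 3.
Symmetries: it's symmetric under x → −x, forcing even powers of x.
From the axis intercepts and sections: the visible x-axis segment lies entirely on the curve; it meets the y-axis at y = 0 (among the integer gridlines).
These observations pin down the coefficients.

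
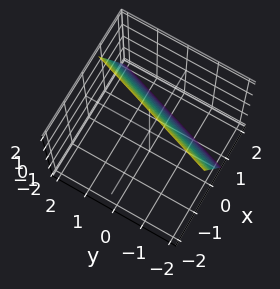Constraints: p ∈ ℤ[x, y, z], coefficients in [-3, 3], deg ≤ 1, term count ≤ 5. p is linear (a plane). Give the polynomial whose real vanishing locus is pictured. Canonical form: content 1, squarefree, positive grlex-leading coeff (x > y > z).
3*x - y + z - 2

The degree is 1 — the surface is flat (a plane).
From the visible intercepts: one z-axis crossing is at z = 2; it meets the y-axis at y = -2 (among the integer gridlines).
Together with the visible shape, these determine p as stated.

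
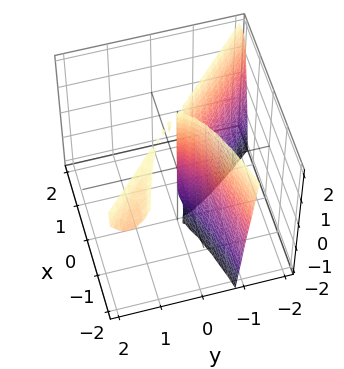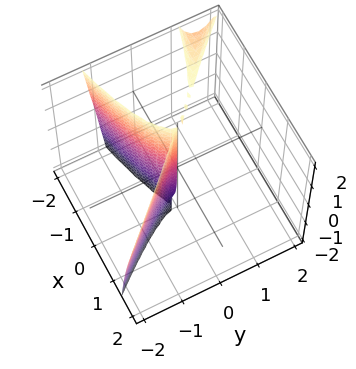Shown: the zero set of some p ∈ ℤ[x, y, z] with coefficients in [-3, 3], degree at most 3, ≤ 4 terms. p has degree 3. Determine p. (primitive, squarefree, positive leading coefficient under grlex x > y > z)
3*x*y^2 + x*y*z + 3*y^3 + 2*x^2

1. There are 2 components. Treating them together as one polynomial.
2. Degree: a generic line meets the surface in up to 3 points, so deg p = 3.
3. From the axis intercepts and sections: every point of the z-axis in the box is on the surface; one y-axis crossing is at y = 0; it crosses the x-axis at the gridline x = 0.
4. Assembling these constraints gives the stated polynomial.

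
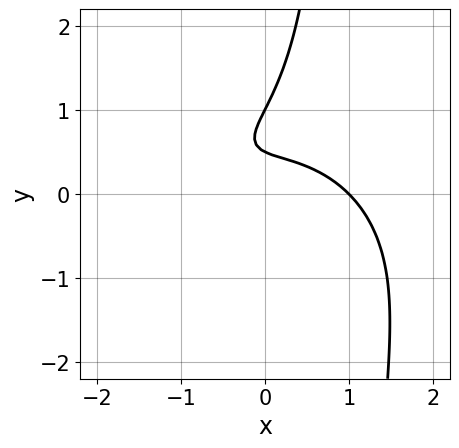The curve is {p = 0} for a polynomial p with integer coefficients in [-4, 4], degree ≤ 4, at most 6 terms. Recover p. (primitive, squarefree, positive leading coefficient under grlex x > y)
(a) deg p = 3.
(b) Observable constraints: one x-axis crossing is at x = 1; it meets the y-axis at y = 1 (among the integer gridlines).
(c) Matching integer coefficients to the picture gives p.

x^3 + 2*x*y^2 - 2*y^2 + 3*y - 1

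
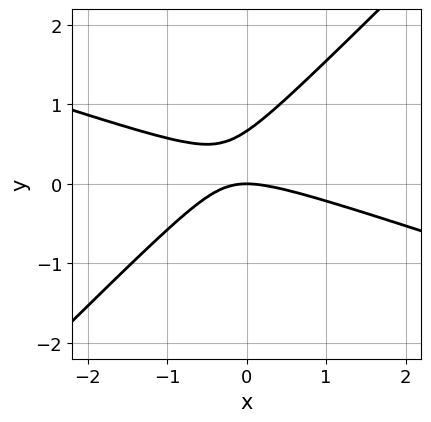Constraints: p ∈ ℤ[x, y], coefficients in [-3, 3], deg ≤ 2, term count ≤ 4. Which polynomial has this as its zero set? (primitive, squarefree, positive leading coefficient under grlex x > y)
1. The degree is 2 — the shape is more complex than any degree-1 curve.
2. Against the integer gridlines: one y-axis crossing is at y = 0; one x-axis crossing is at x = 0.
3. The integer polynomial consistent with all of this is the stated p.

x^2 + 2*x*y - 3*y^2 + 2*y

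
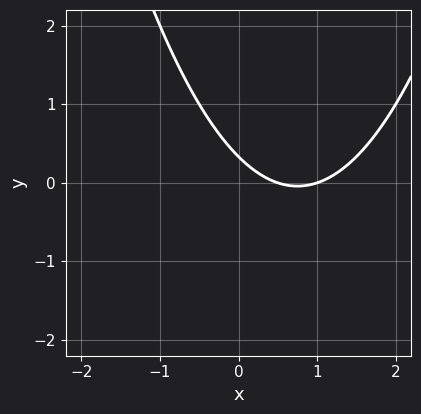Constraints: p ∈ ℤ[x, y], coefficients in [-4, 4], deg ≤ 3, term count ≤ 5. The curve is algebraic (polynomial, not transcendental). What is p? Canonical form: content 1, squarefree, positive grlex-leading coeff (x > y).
1. The degree is 2 — a generic line meets the curve in up to 2 points.
2. From the visible intercepts: one x-axis crossing is at x = 1.
3. Together with the visible shape, these determine p as stated.

2*x^2 - 3*x - 3*y + 1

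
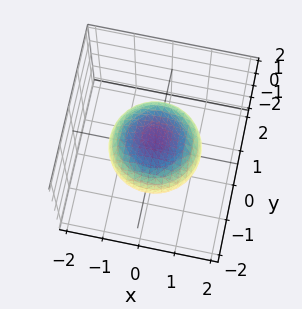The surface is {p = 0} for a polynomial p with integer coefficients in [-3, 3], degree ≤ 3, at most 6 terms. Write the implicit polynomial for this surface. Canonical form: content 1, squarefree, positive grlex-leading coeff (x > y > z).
2*x^2 + 2*y^2 + 3*z^2 - 3

Degree: bounded and convex; a quadric, so deg p = 2.
Symmetries: mirror symmetry z ↦ −z ⇒ only even powers of z; the surface is invariant under rotation about z: p = q(x² + y², z).
Reading off the gridlines: the z-axis gridline crossings are at z ∈ {-1, 1}; a circular section at z = 0 has radius between 1 and 2.
The integer polynomial consistent with all of this is the stated p.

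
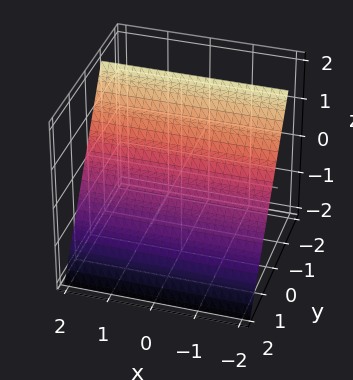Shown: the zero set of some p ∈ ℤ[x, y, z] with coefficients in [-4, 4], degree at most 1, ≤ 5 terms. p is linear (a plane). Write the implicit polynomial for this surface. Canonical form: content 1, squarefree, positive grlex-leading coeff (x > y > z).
First, deg p = 1.
Next, against the integer gridlines: the surface avoids every integer x-axis point in the box; one z-axis crossing is at z = 1.
Finally, these observations pin down the coefficients.

3*y + 2*z - 2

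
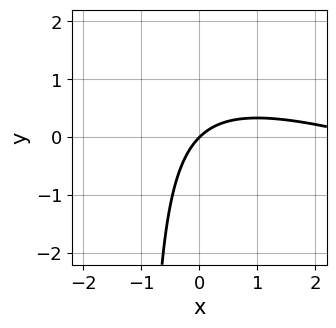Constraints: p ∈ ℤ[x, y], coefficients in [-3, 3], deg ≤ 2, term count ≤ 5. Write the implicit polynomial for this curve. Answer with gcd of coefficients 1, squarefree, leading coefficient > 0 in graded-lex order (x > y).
x^2 + 3*x*y - 3*x + 3*y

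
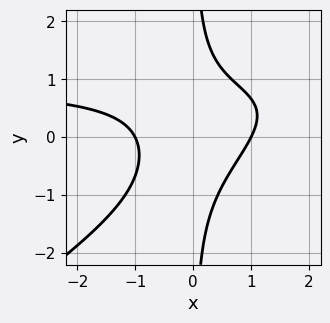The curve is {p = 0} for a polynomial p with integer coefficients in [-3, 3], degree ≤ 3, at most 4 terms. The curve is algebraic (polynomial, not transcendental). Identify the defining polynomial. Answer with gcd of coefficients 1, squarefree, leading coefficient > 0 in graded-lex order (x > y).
1. deg p = 3. The shape is more complex than any degree-2 curve.
2. From the axis intercepts and sections: among the integer gridlines, it crosses the x-axis at x ∈ {-1, 1}; it misses every integer gridline on the y-axis.
3. These observations pin down the coefficients.

2*x^2*y - 3*x*y^2 - 2*x^2 + 2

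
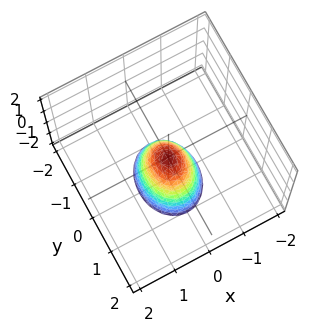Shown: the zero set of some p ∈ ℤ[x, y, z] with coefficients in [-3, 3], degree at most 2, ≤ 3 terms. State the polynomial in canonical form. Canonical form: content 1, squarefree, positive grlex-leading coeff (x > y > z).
(a) Degree: a paraboloid; a quadric, so deg p = 2.
(b) Symmetries: mirror symmetry x ↦ −x ⇒ only even powers of x; the y ↦ −y reflection is a symmetry, so y appears only in even powers.
(c) Reading off the gridlines: one y-axis crossing is at y = 0; one x-axis crossing is at x = 0; one z-axis crossing is at z = 0.
(d) Fitting integer coefficients to these (and the overall shape) gives p.

3*x^2 + 2*y^2 + z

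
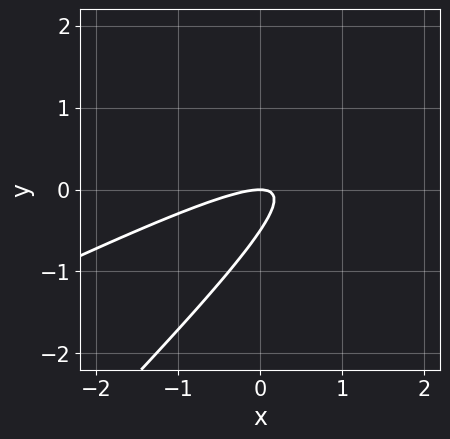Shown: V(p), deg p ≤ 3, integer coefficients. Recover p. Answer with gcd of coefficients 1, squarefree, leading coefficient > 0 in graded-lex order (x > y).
(a) deg p = 2. The shape is more complex than any degree-1 curve.
(b) Checking where it meets the axes: one y-axis crossing is at y = 0; it crosses the x-axis at the gridline x = 0.
(c) Assembling these constraints gives the stated polynomial.

x^2 - 3*x*y + 2*y^2 + y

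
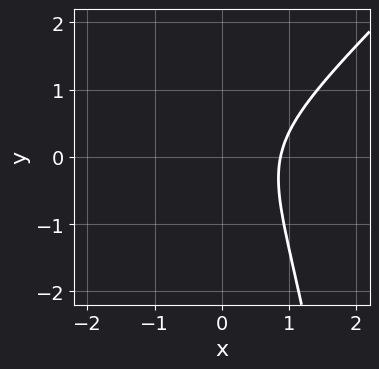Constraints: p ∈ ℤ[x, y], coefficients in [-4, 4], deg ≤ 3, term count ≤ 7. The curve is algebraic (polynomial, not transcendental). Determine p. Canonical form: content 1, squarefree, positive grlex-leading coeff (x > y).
1. Degree: no degree-2 curve has this shape, so deg p = 3.
2. Observable constraints: no y-intercept at any integer in the box.
3. The integer polynomial consistent with all of this is the stated p.

3*x^3 - 3*x^2*y + x*y - 2*y^2 - 2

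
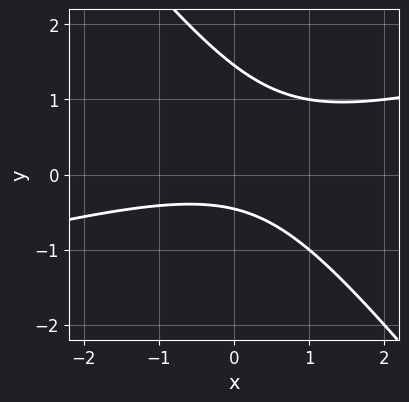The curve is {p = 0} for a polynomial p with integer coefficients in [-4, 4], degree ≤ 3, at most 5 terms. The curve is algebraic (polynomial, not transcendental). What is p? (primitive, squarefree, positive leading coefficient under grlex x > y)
x^2 - 3*x*y - 3*y^2 + 3*y + 2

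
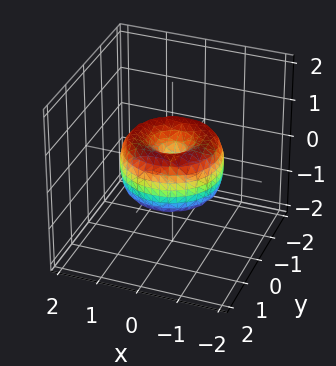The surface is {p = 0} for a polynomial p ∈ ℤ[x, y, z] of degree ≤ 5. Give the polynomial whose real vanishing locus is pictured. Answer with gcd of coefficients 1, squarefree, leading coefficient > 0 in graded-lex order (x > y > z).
Degree: the shape is more complex than any degree-3 surface, so deg p = 4.
Symmetries: every cross-section ⟂ z is a circle, so x, y appear only via x² + y².
From the axis intercepts and sections: it meets the y-axis at y = 0 (among the integer gridlines); it crosses the x-axis at the gridline x = 0.
The integer polynomial consistent with all of this is the stated p.

2*x^4 + 4*x^2*y^2 + 2*y^4 - 3*x^2 - 3*y^2 + 2*z^2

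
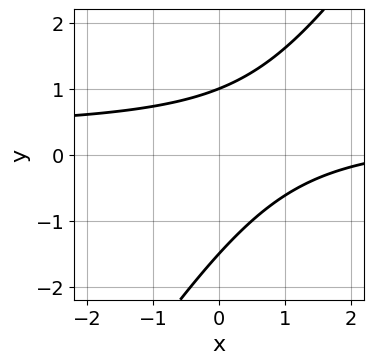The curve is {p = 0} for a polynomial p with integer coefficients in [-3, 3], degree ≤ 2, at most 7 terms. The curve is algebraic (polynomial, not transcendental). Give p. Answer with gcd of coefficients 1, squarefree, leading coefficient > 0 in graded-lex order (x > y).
First, the degree is 2 — the shape is more complex than any degree-1 curve.
Next, from the visible intercepts: it crosses the y-axis at the gridline y = 1; it misses every integer gridline on the x-axis.
Finally, fitting integer coefficients to these (and the overall shape) gives p.

3*x*y - 2*y^2 - x - y + 3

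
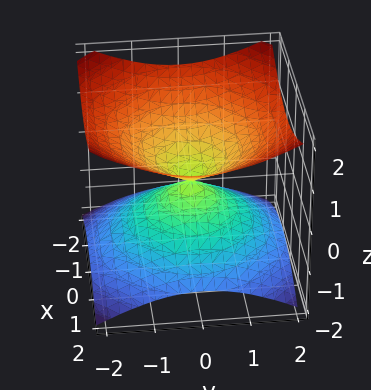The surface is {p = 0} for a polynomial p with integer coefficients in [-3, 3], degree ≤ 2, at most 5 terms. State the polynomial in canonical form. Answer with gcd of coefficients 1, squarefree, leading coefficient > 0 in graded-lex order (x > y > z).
(a) The degree is 2 — two nappes meeting at a single point; a quadric.
(b) Symmetries: the z-axis is an axis of rotation, so x and y enter only as x² + y²; mirror symmetry z ↦ −z ⇒ only even powers of z.
(c) Against the integer gridlines: it meets the x-axis at x = 0 (among the integer gridlines); one y-axis crossing is at y = 0; a circular section at z = 1 has radius between 1 and 2.
(d) Fitting integer coefficients to these (and the overall shape) gives p.

x^2 + y^2 - 2*z^2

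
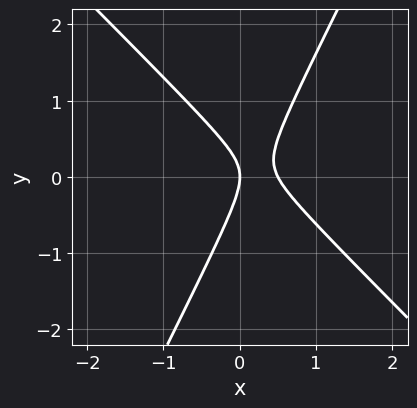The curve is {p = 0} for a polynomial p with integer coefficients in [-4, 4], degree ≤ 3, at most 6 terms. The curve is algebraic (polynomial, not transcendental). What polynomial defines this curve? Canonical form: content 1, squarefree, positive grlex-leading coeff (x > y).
2*x^2 + x*y - y^2 - x

(a) The degree is 2 — no degree-1 curve has this shape.
(b) Checking where it meets the axes: it crosses the y-axis at the gridline y = 0; one x-axis crossing is at x = 0.
(c) The integer polynomial consistent with all of this is the stated p.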